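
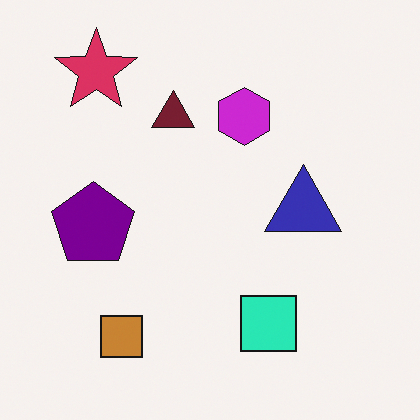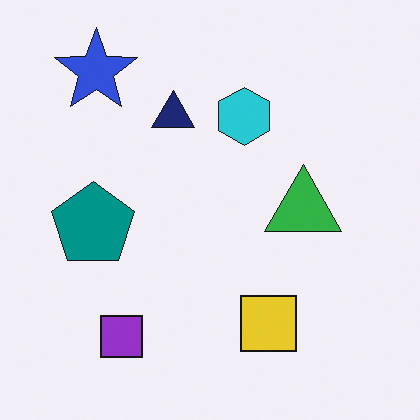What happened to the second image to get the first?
The transformation is: hue-shifted through roughly a third of the color wheel.

Every shape's color has rotated by the same amount around the hue wheel — a uniform hue shift.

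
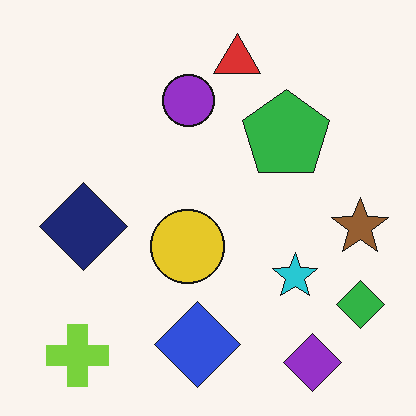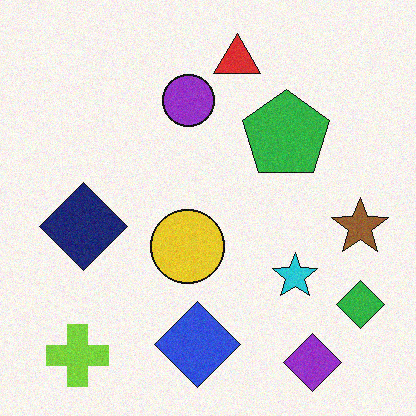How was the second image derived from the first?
Degraded with a light layer of grain.

Random speckle covers the whole image, including the flat background.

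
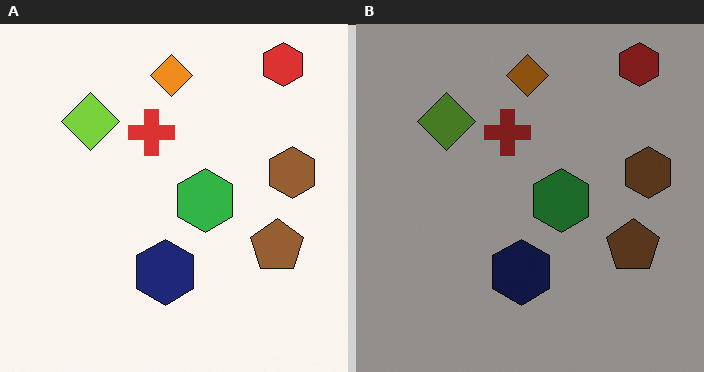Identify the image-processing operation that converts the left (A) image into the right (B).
The transformation is: darkened a lot.

Every pixel — background and shapes alike — is uniformly darkened.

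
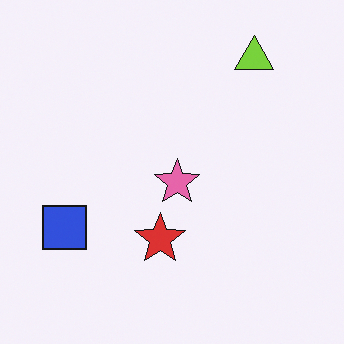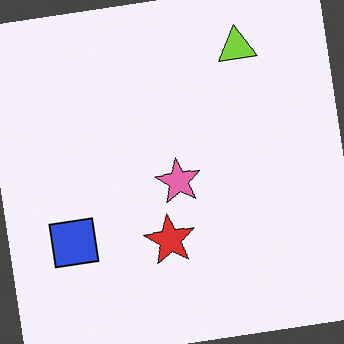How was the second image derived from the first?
Rotated counter-clockwise by a slight angle.

Every shape is tilted by the same angle and the image corners show triangular fill wedges — a whole-image rotation by a non-right angle.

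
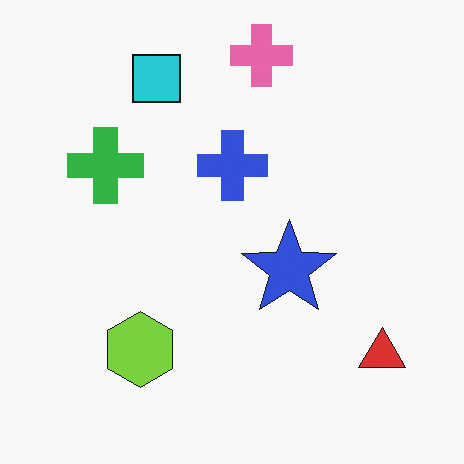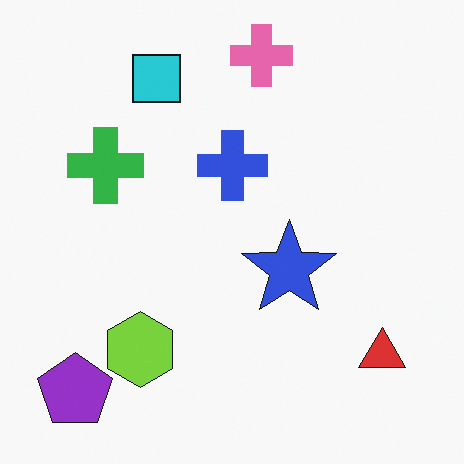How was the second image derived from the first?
The transformation is: overlaid with an additional purple pentagon.

A purple pentagon appears in the second image that is absent from the first.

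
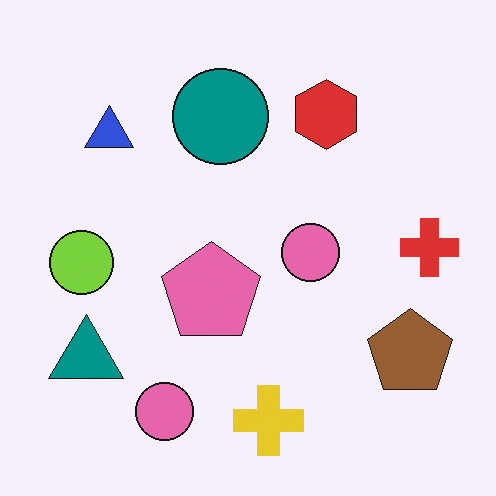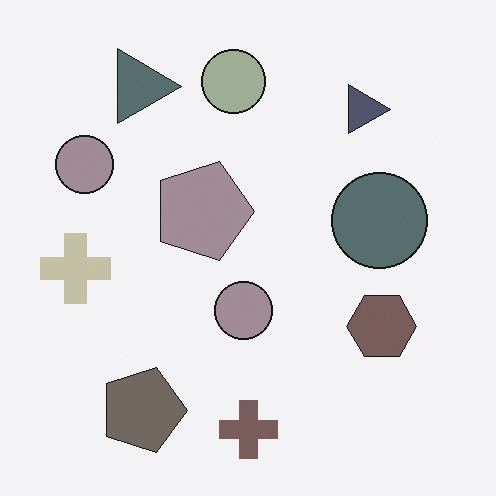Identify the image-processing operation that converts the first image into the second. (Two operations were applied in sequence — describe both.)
The second image is the first rotated 90° clockwise, then heavily desaturated.

The teal triangle sits in the bottom-left of the first image and the top-left of the second — consistent with a whole-image 90° clockwise rotation. All colors are more muted and greyish — a global saturation change.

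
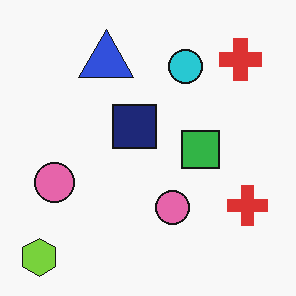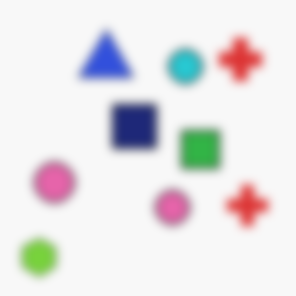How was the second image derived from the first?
The image was strongly gaussian-blurred.

Shape edges and outlines are uniformly softened across the whole image.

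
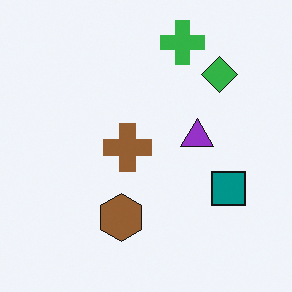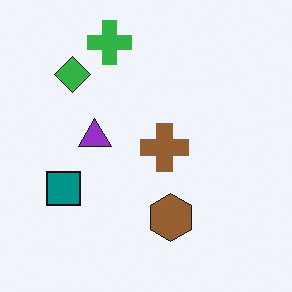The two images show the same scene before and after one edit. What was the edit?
Flipped horizontally (left ↔ right).

The teal square is in the right of the first image and the left of the second — shapes on opposite sides of the vertical midline have swapped in a mirror flip.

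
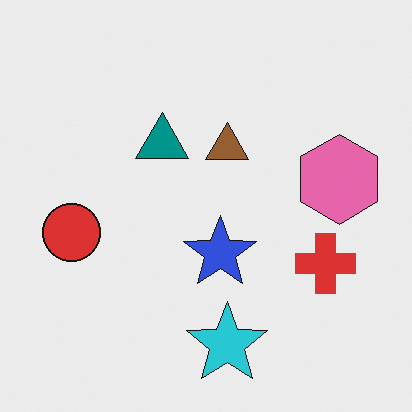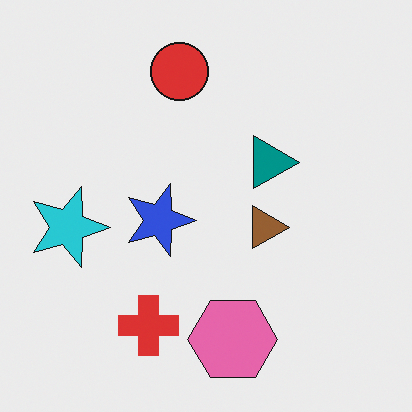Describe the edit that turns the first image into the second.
It was rotated 90° clockwise.

The cyan star sits in the bottom of the first image and the left of the second — consistent with a whole-image 90° clockwise rotation.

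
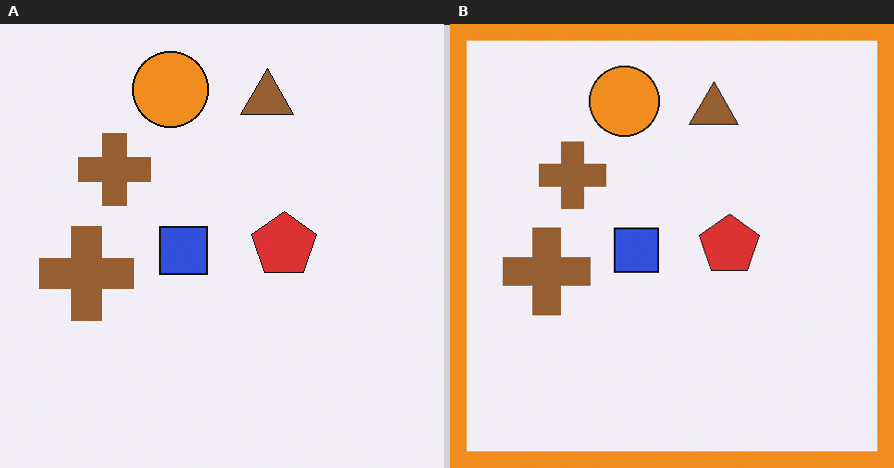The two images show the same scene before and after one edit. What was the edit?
The transformation is: framed with a orange border.

A solid orange frame runs around the edge of the right (B) image, with the content slightly shrunk inside it.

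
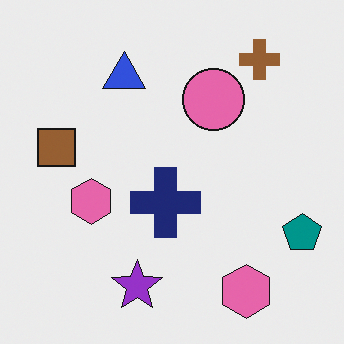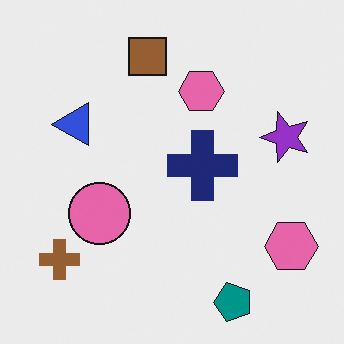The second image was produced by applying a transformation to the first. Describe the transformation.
It was transposed (reflected across the top-left ↔ bottom-right diagonal).

Shapes have swapped their row and column positions — what was in the top-right is now in the bottom-left — a diagonal reflection.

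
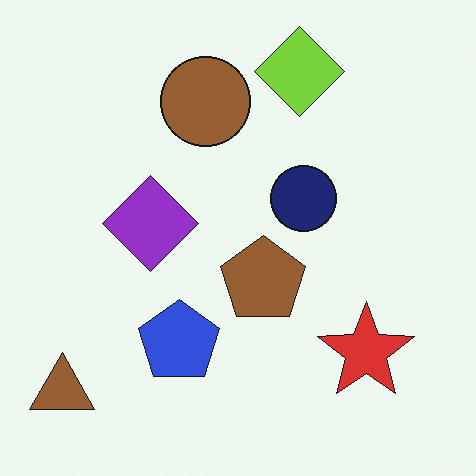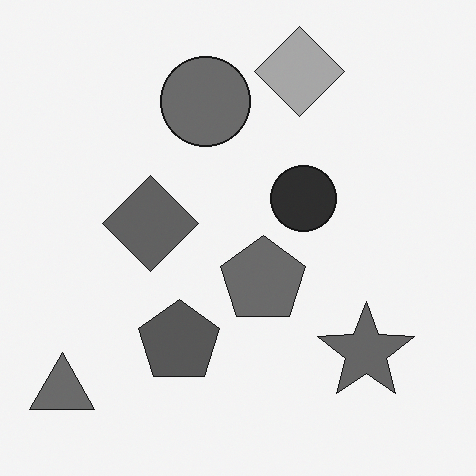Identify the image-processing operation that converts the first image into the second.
It was converted to grayscale.

All color is removed — every shape is now a shade of grey.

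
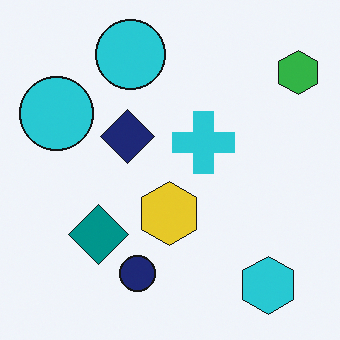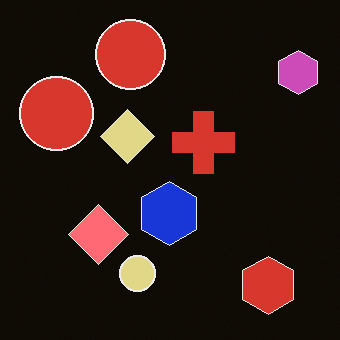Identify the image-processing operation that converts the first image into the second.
The second image is the first color-inverted (negative).

The light background has become dark and every shape's color is its complement — a photographic negative.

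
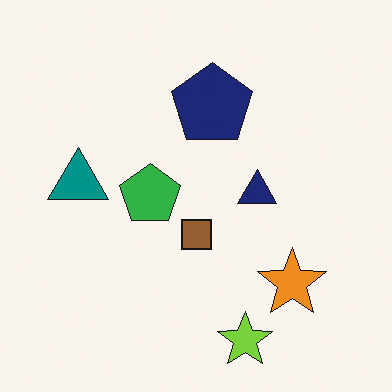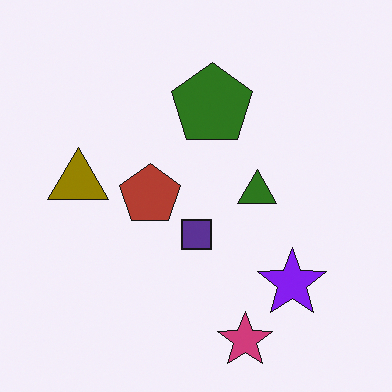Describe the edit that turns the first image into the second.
The image was hue-shifted by a large amount.

Every shape's color has rotated by the same amount around the hue wheel — a uniform hue shift.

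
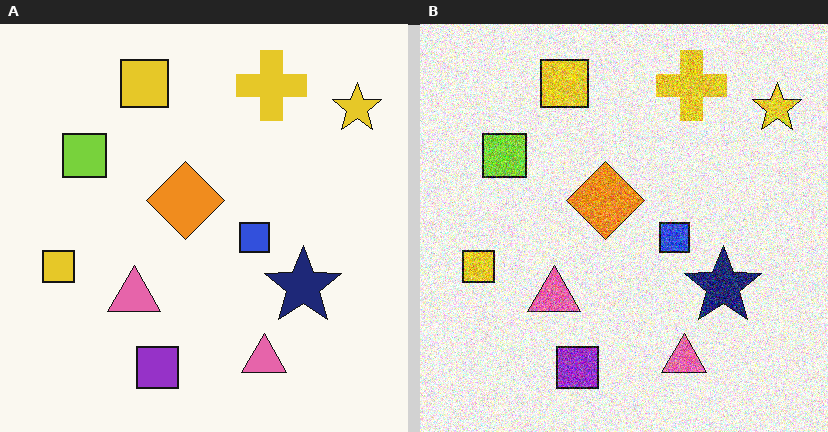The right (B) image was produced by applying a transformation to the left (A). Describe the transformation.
The transformation is: degraded with a thick layer of grain.

Random speckle covers the whole image, including the flat background.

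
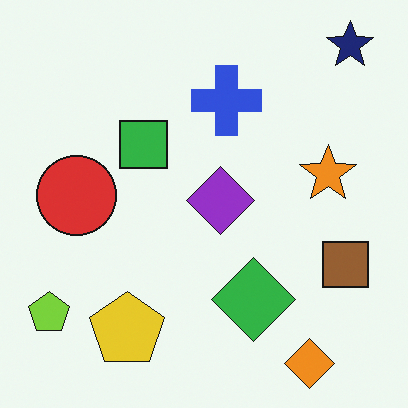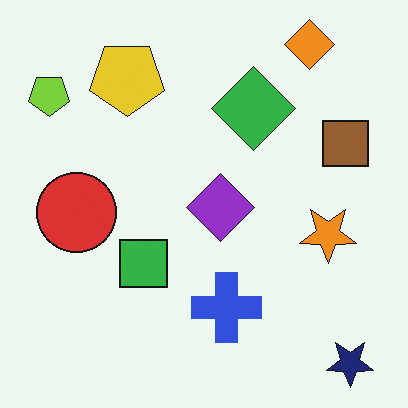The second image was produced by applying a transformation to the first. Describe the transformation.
The image was flipped vertically (top ↔ bottom).

The orange diamond is in the bottom-right of the first image and the top-right of the second — shapes on opposite sides of the horizontal midline have swapped in a mirror flip.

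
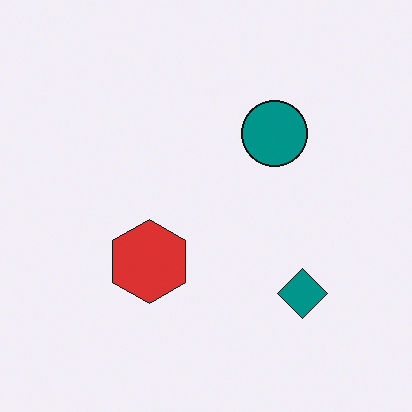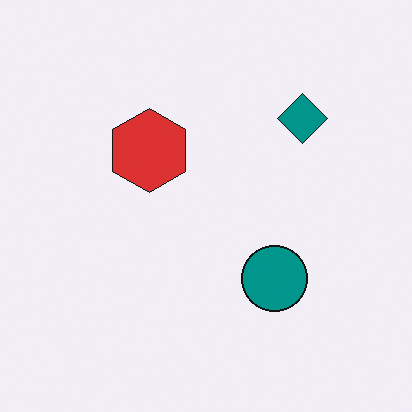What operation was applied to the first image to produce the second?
The image was flipped vertically (top ↔ bottom).

The teal diamond is in the bottom-right of the first image and the top-right of the second — shapes on opposite sides of the horizontal midline have swapped in a mirror flip.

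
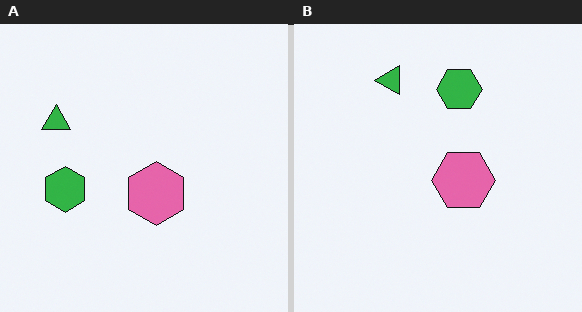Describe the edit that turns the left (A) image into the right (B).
The image was transposed (reflected across the top-left ↔ bottom-right diagonal).

Shapes have swapped their row and column positions — what was in the top-right is now in the bottom-left — a diagonal reflection.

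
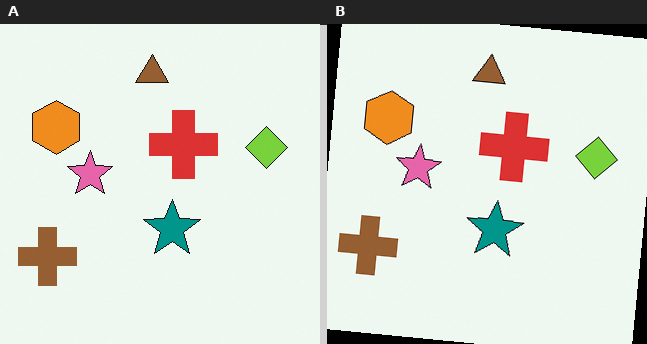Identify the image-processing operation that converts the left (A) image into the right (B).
The transformation is: rotated clockwise by a few degrees.

Every shape is tilted by the same angle and the image corners show triangular fill wedges — a whole-image rotation by a non-right angle.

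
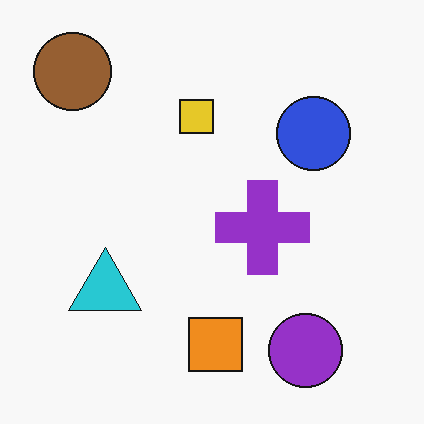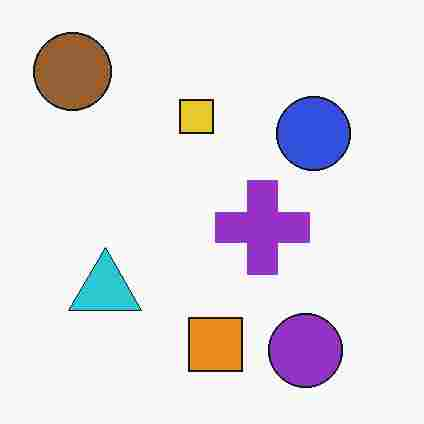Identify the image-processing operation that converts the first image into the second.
This is the original image degraded with heavy JPEG compression.

Blocky 8×8 compression artifacts appear around shape edges and the flat background shows ringing — characteristic JPEG degradation.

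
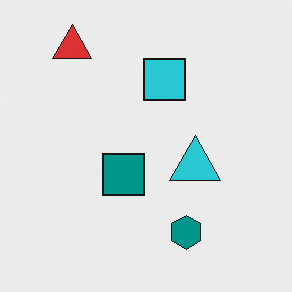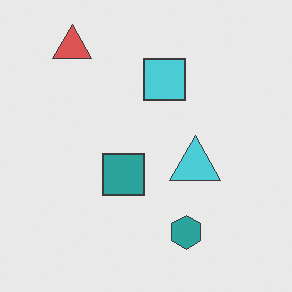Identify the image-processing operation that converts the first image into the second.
The second image is the first given slightly reduced contrast.

Tones are pushed toward mid-grey across the whole image — a global contrast change.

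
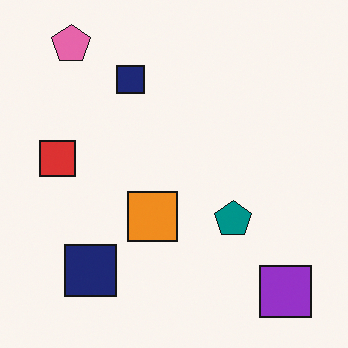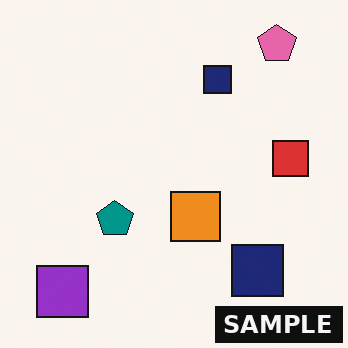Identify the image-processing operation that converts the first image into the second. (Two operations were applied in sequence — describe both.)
The transformation is: flipped horizontally (left ↔ right), then watermarked with the text "SAMPLE" in the lower-right corner.

The red square is in the left of the first image and the right of the second — shapes on opposite sides of the vertical midline have swapped in a mirror flip. A dark label reading "SAMPLE" appears in the lower-right corner.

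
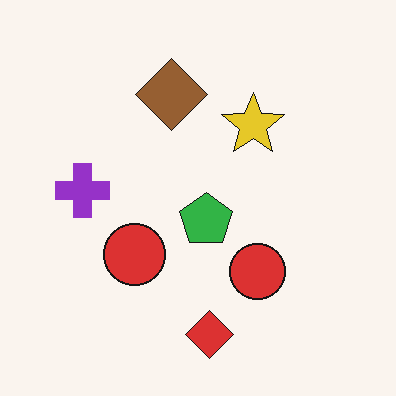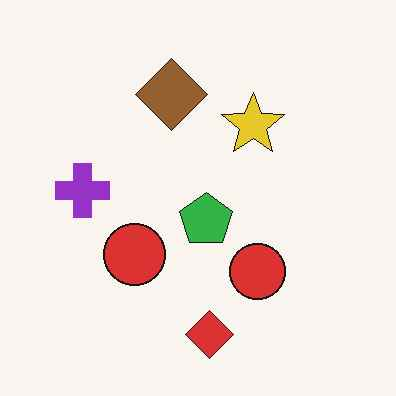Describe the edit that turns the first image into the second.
Given moderate JPEG compression.

Blocky 8×8 compression artifacts appear around shape edges and the flat background shows ringing — characteristic JPEG degradation.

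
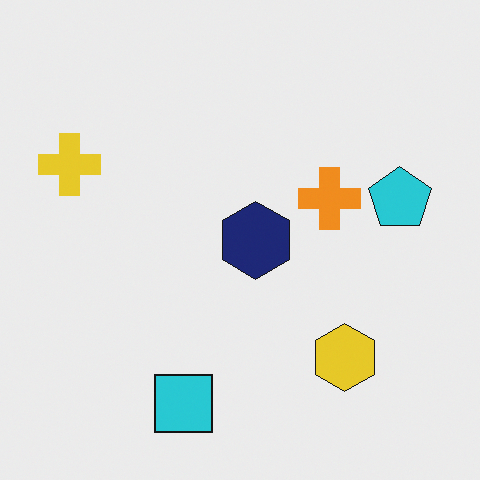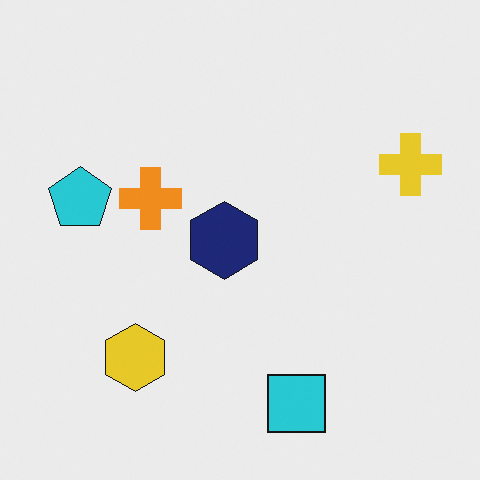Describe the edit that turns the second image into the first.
Flipped horizontally (left ↔ right).

The yellow cross is in the right of the second image and the left of the first — shapes on opposite sides of the vertical midline have swapped in a mirror flip.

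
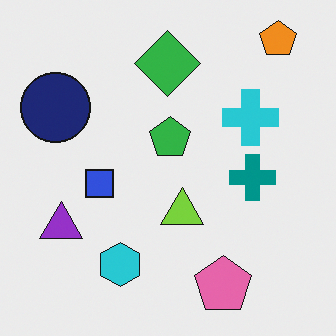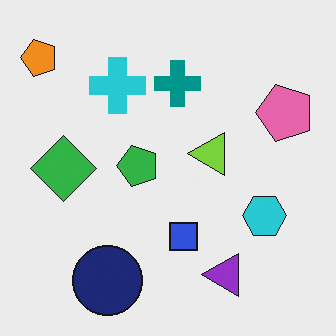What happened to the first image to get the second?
The transformation is: rotated 90° counter-clockwise.

The orange pentagon sits in the top-right of the first image and the top-left of the second — consistent with a whole-image 90° counter-clockwise rotation.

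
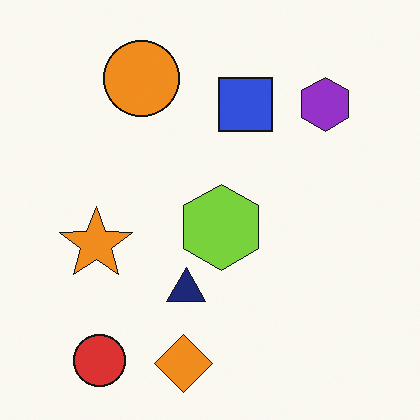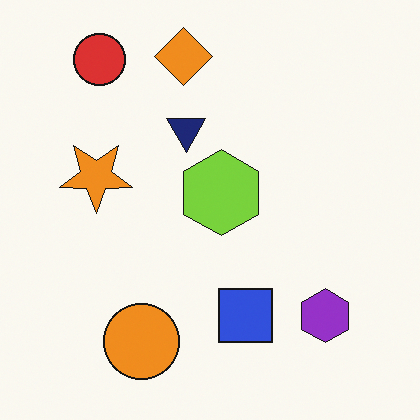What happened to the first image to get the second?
It was flipped vertically (top ↔ bottom).

The orange diamond is in the bottom of the first image and the top of the second — shapes on opposite sides of the horizontal midline have swapped in a mirror flip.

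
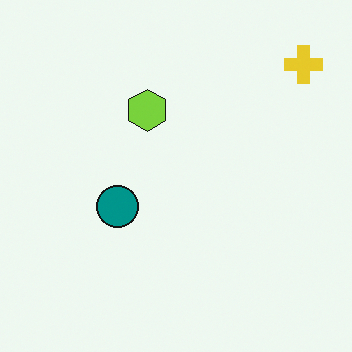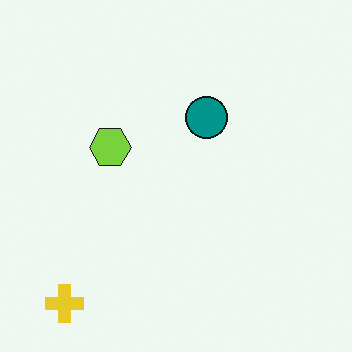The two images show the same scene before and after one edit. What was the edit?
The transformation is: transposed (reflected across the top-left ↔ bottom-right diagonal).

Shapes have swapped their row and column positions — what was in the top-right is now in the bottom-left — a diagonal reflection.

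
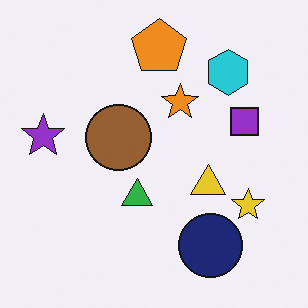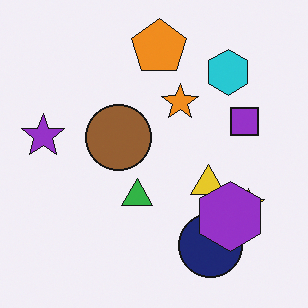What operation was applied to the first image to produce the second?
Overlaid with an additional purple hexagon.

A purple hexagon appears in the second image that is absent from the first.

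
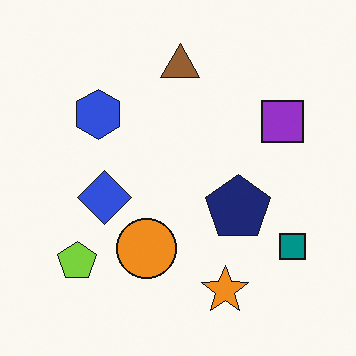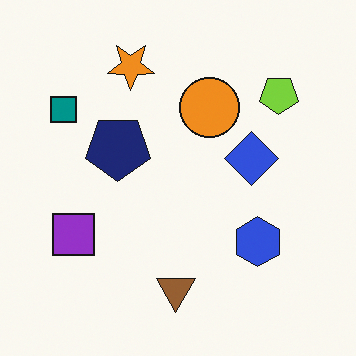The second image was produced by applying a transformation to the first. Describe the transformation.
It was rotated 180°.

The teal square sits in the bottom-right of the first image and the top-left of the second — consistent with a whole-image 180° rotation.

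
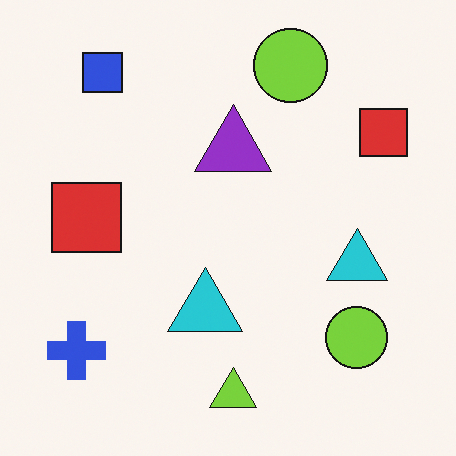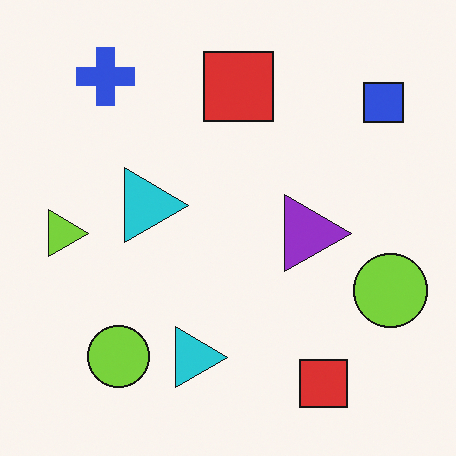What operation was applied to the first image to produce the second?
Rotated 90° clockwise.

The blue square sits in the top-left of the first image and the top-right of the second — consistent with a whole-image 90° clockwise rotation.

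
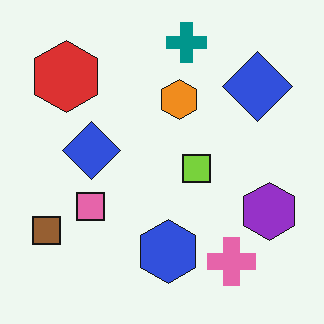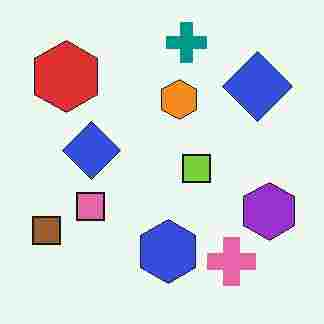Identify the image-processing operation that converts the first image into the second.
It was degraded with heavy JPEG compression.

Blocky 8×8 compression artifacts appear around shape edges and the flat background shows ringing — characteristic JPEG degradation.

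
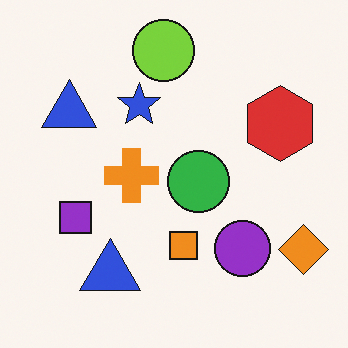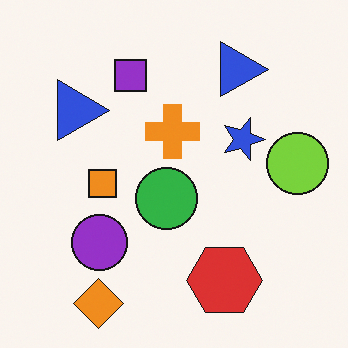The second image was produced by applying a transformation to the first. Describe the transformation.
Rotated 90° clockwise.

The orange diamond sits in the bottom-right of the first image and the bottom-left of the second — consistent with a whole-image 90° clockwise rotation.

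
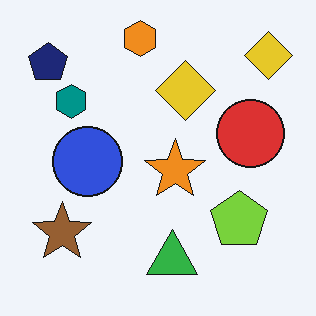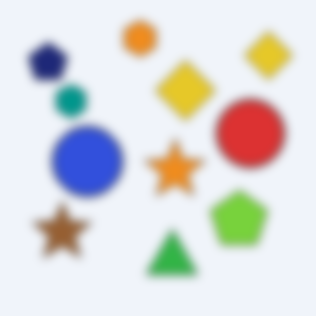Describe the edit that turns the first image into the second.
It was strongly gaussian-blurred.

Shape edges and outlines are uniformly softened across the whole image.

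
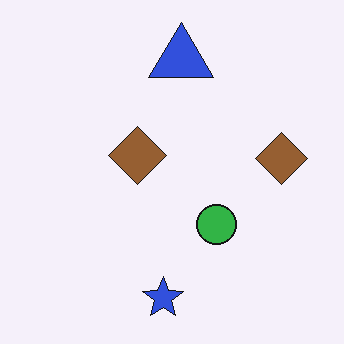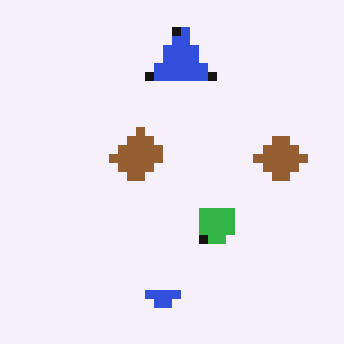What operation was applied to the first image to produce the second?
Heavily pixelated into large blocks.

Shapes are reduced to large square blocks; fine edges and outlines are lost — a downscale-then-upscale (mosaic) effect.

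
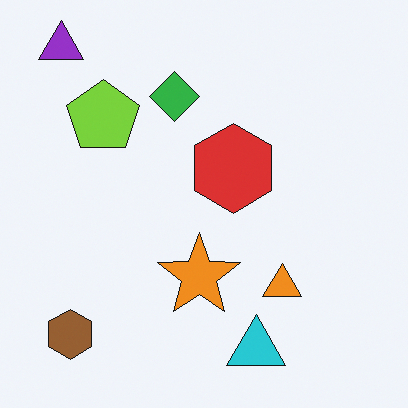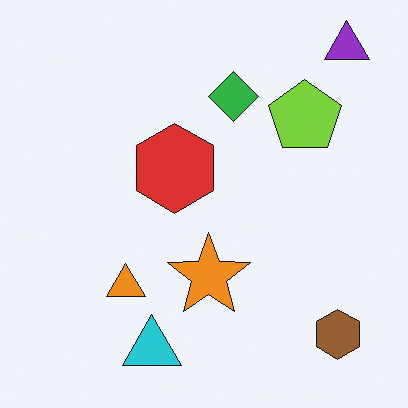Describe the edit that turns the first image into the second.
This is the original image flipped horizontally (left ↔ right).

The purple triangle is in the top-left of the first image and the top-right of the second — shapes on opposite sides of the vertical midline have swapped in a mirror flip.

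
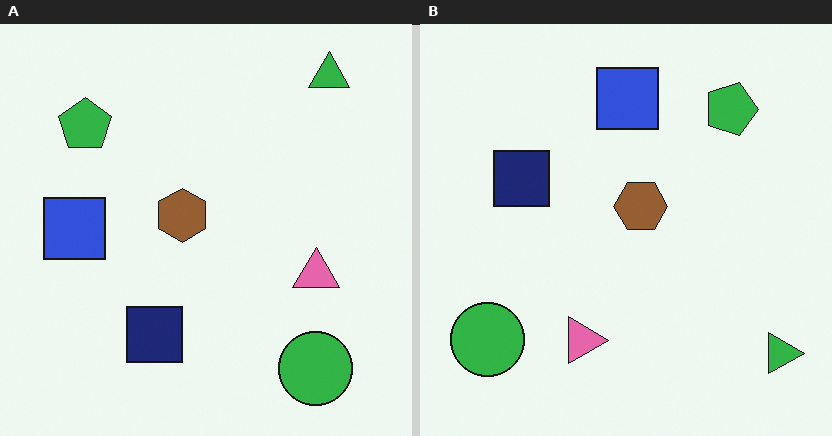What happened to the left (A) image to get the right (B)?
This is the original image rotated 90° clockwise.

The green triangle sits in the top-right of the left (A) image and the bottom-right of the right (B) — consistent with a whole-image 90° clockwise rotation.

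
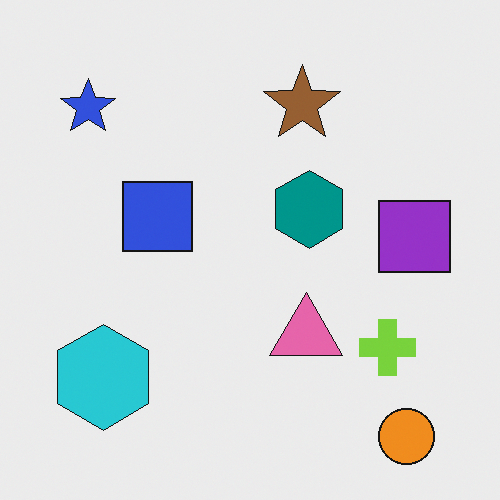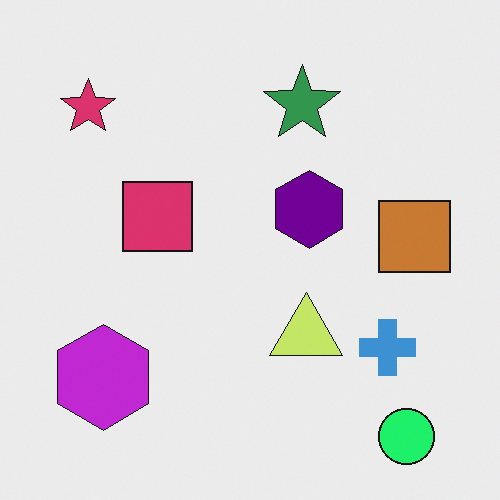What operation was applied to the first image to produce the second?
This is the original image hue-shifted by a moderate amount.

Every shape's color has rotated by the same amount around the hue wheel — a uniform hue shift.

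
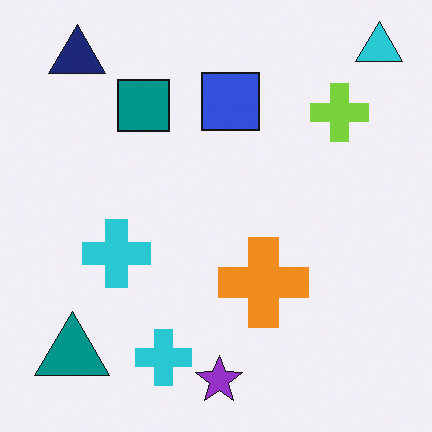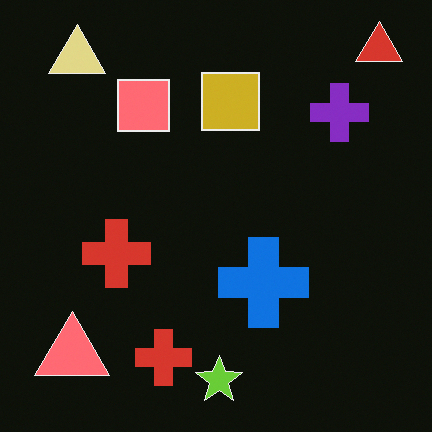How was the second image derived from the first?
The image was color-inverted (negative).

The light background has become dark and every shape's color is its complement — a photographic negative.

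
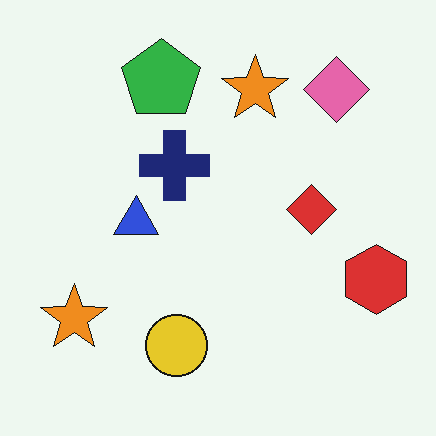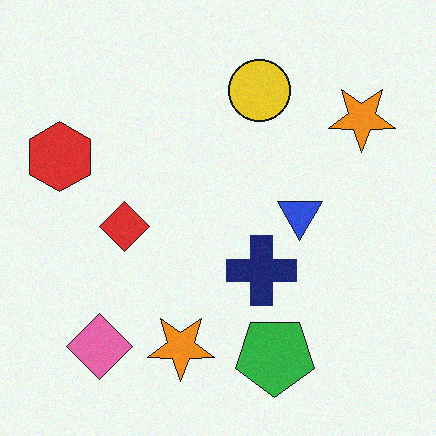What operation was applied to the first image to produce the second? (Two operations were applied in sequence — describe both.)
The second image is the first rotated 180°, then degraded with light additive noise.

The pink diamond sits in the top-right of the first image and the bottom-left of the second — consistent with a whole-image 180° rotation. Random speckle covers the whole image, including the flat background.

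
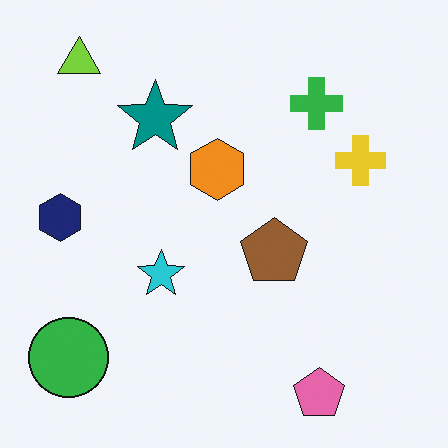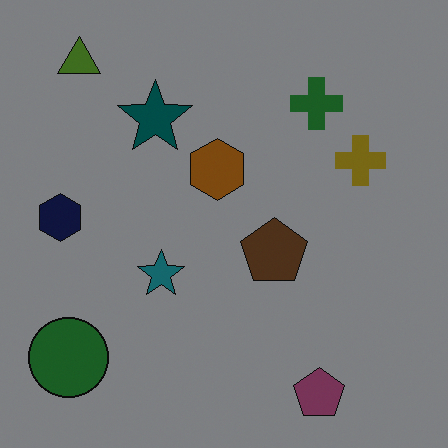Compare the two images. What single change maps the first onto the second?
The second image is the first substantially darkened.

Every pixel — background and shapes alike — is uniformly darkened.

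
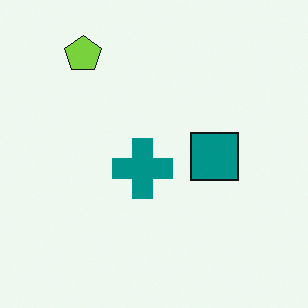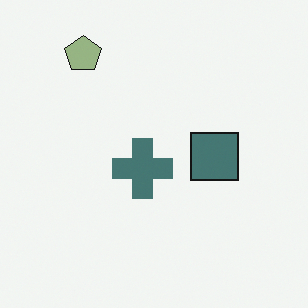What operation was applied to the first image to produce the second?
Made much more muted (saturation change).

All colors are more muted and greyish — a global saturation change.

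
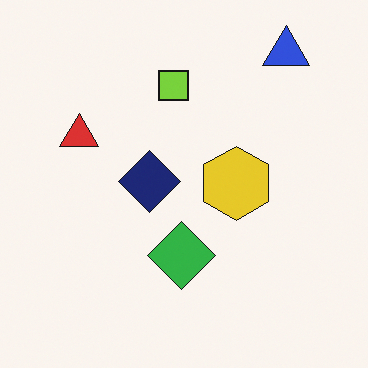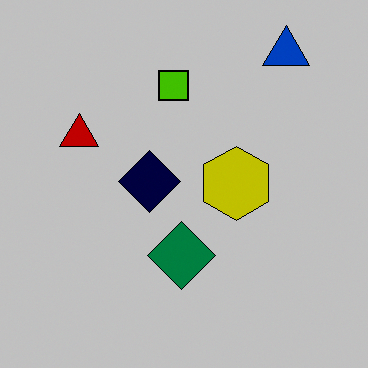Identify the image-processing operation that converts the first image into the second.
The second image is the first aggressively posterized.

Each flat color has snapped to a coarser quantized level — most visibly, the near-white background has dropped to a flat grey.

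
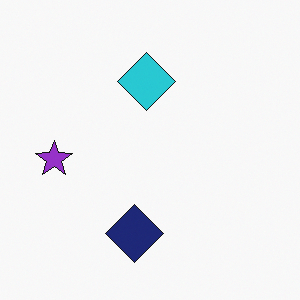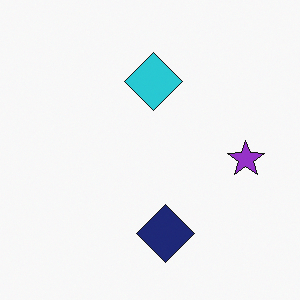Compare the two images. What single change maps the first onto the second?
Flipped horizontally (left ↔ right).

The purple star is in the left of the first image and the right of the second — shapes on opposite sides of the vertical midline have swapped in a mirror flip.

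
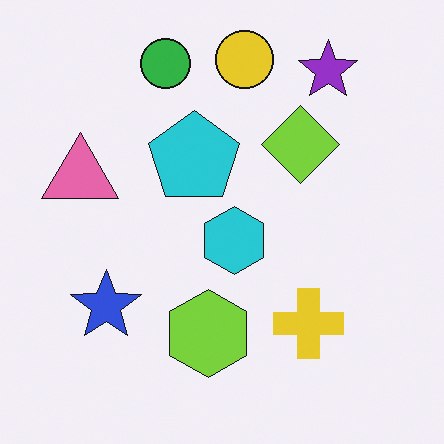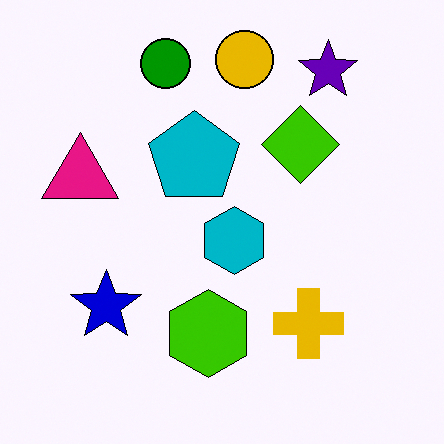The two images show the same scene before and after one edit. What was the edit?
The second image is the first given much higher contrast.

Tones are pushed away from mid-grey across the whole image — a global contrast change.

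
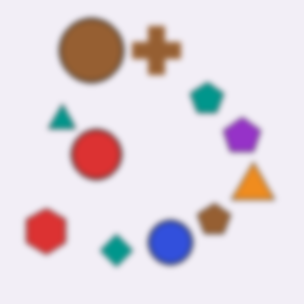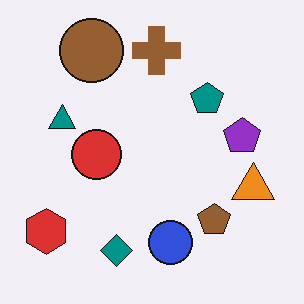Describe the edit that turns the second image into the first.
The transformation is: moderately blurred.

Shape edges and outlines are uniformly softened across the whole image.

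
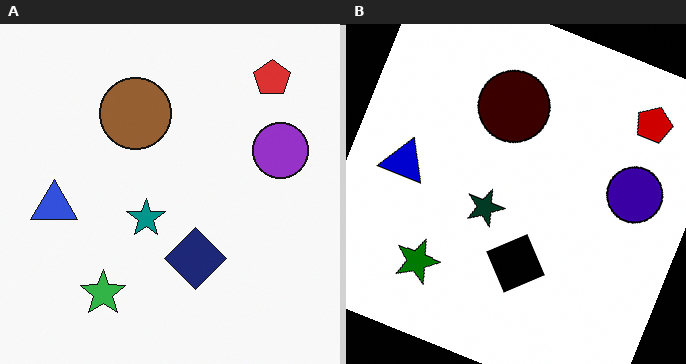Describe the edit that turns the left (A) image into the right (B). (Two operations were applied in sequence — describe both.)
The image was boosted in contrast, then rotated clockwise by a clearly visible amount.

Tones are pushed away from mid-grey across the whole image — a global contrast change. Every shape is tilted by the same angle and the image corners show triangular fill wedges — a whole-image rotation by a non-right angle.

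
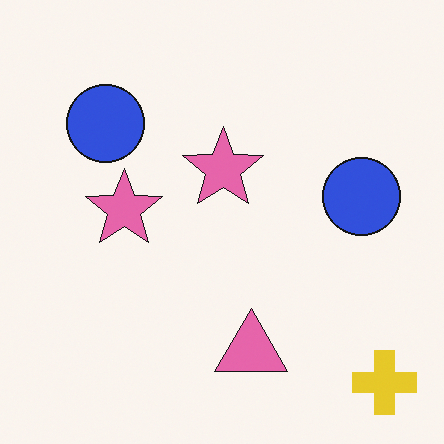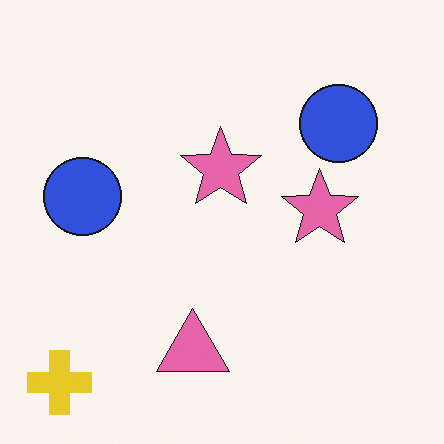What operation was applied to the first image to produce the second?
It was flipped horizontally (left ↔ right).

The yellow cross is in the bottom-right of the first image and the bottom-left of the second — shapes on opposite sides of the vertical midline have swapped in a mirror flip.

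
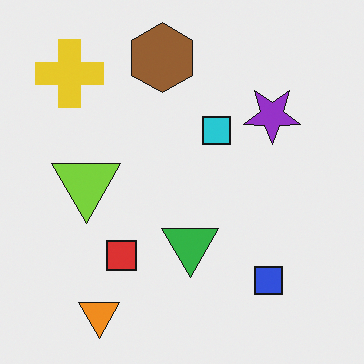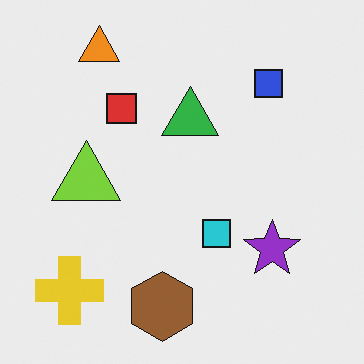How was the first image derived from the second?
It was flipped vertically (top ↔ bottom).

The orange triangle is in the top-left of the second image and the bottom-left of the first — shapes on opposite sides of the horizontal midline have swapped in a mirror flip.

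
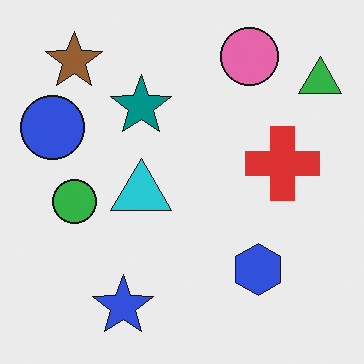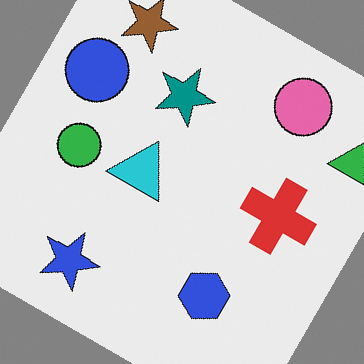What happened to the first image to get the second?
Rotated clockwise by a large amount — several tens of degrees.

Every shape is tilted by the same angle and the image corners show triangular fill wedges — a whole-image rotation by a non-right angle.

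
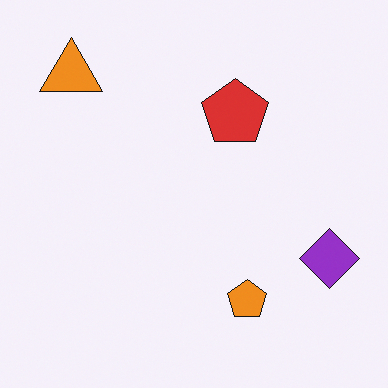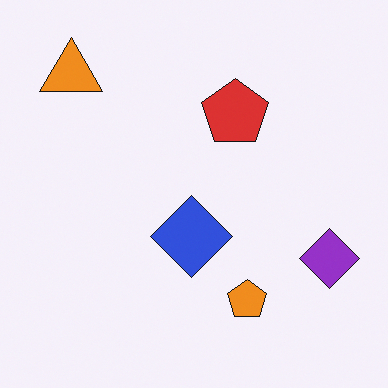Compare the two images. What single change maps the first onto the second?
This is the original image overlaid with an additional blue diamond.

A blue diamond appears in the second image that is absent from the first.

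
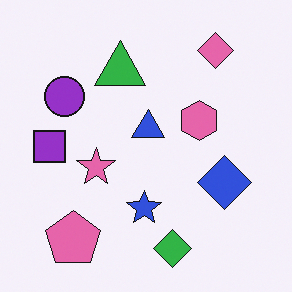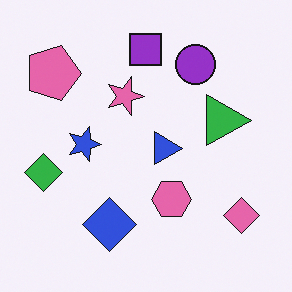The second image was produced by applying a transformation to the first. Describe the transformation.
This is the original image rotated 90° clockwise.

The pink pentagon sits in the bottom-left of the first image and the top-left of the second — consistent with a whole-image 90° clockwise rotation.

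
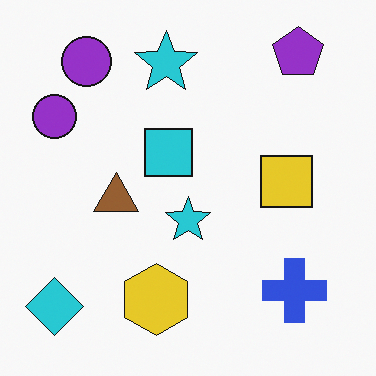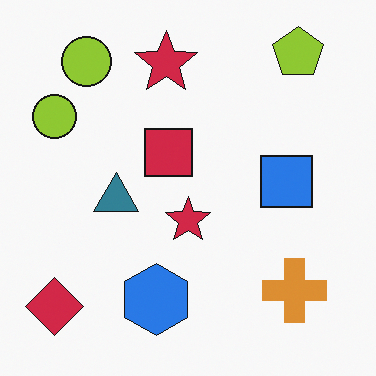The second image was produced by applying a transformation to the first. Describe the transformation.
It was hue-shifted through roughly half the color wheel.

Every shape's color has rotated by the same amount around the hue wheel — a uniform hue shift.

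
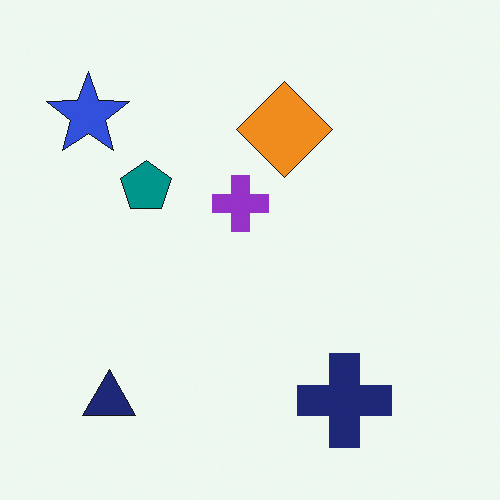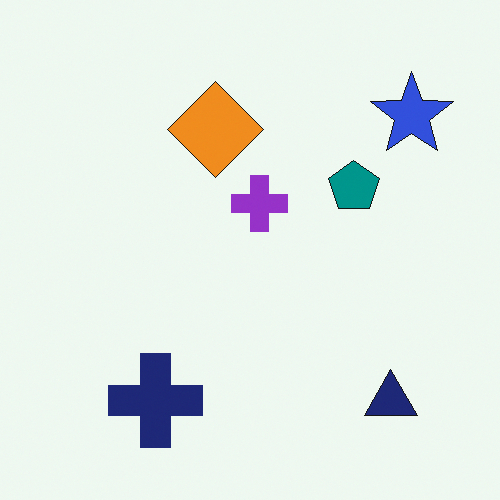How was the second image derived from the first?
The transformation is: flipped horizontally (left ↔ right).

The blue star is in the top-left of the first image and the top-right of the second — shapes on opposite sides of the vertical midline have swapped in a mirror flip.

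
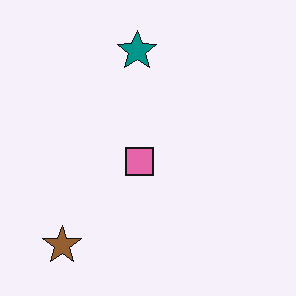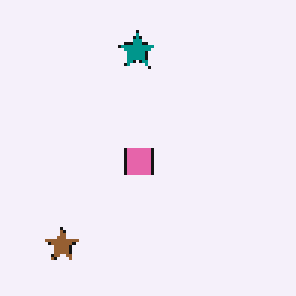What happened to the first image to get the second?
The second image is the first lightly pixelated (a mild mosaic effect).

Shapes are reduced to large square blocks; fine edges and outlines are lost — a downscale-then-upscale (mosaic) effect.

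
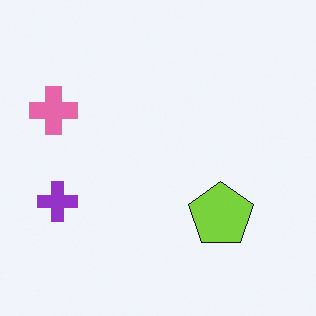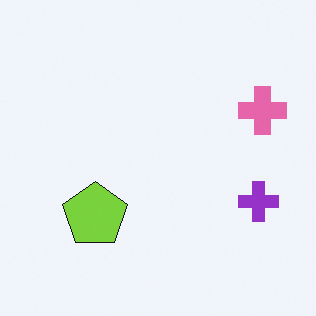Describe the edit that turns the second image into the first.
It was flipped horizontally (left ↔ right).

The pink cross is in the right of the second image and the left of the first — shapes on opposite sides of the vertical midline have swapped in a mirror flip.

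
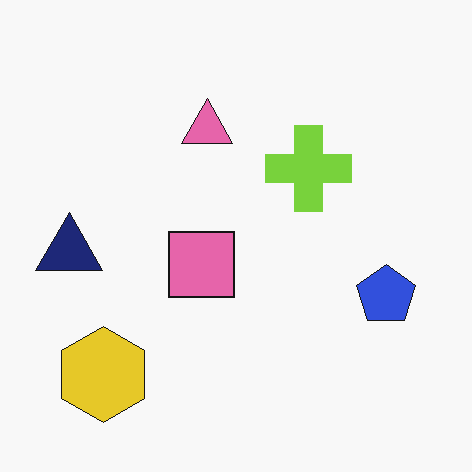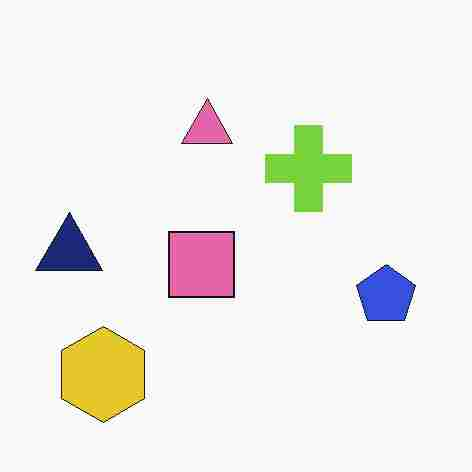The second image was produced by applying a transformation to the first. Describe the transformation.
The second image is the first heavily JPEG-compressed with obvious blocking artifacts.

Blocky 8×8 compression artifacts appear around shape edges and the flat background shows ringing — characteristic JPEG degradation.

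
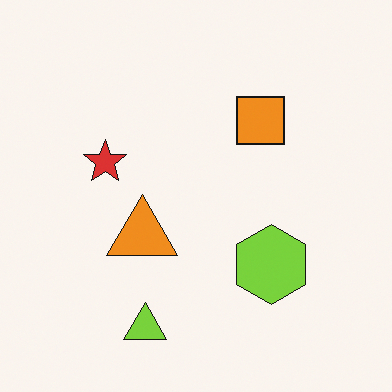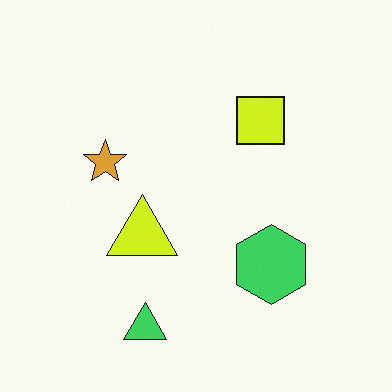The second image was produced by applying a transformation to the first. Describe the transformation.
Hue-shifted slightly.

Every shape's color has rotated by the same amount around the hue wheel — a uniform hue shift.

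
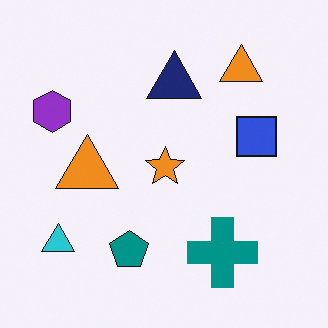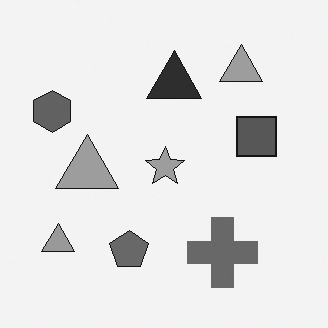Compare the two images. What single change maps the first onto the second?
It was converted to grayscale.

All color is removed — every shape is now a shade of grey.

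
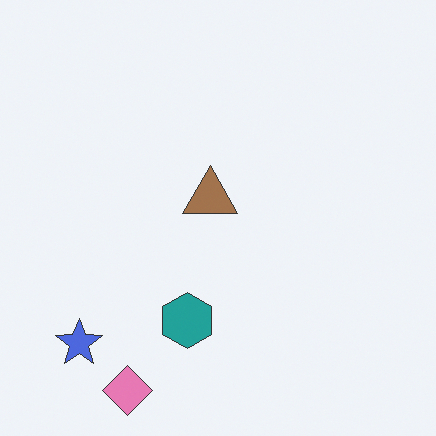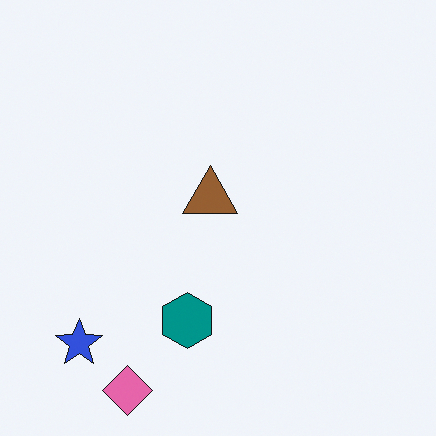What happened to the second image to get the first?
The first image is the second given slightly reduced contrast.

Tones are pushed toward mid-grey across the whole image — a global contrast change.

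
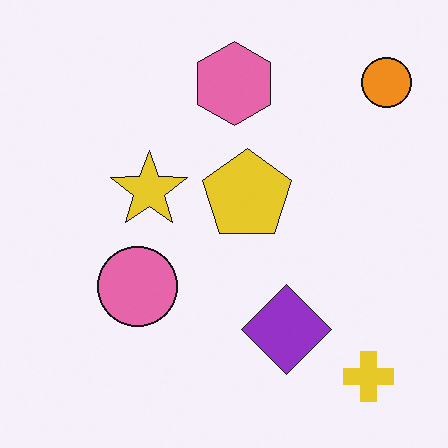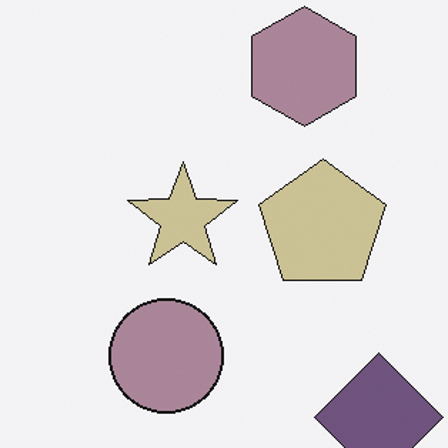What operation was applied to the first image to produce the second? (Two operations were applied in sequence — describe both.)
The image was heavily desaturated, then cropped to a modestly smaller region and rescaled.

All colors are more muted and greyish — a global saturation change. The visible shapes are larger and the field of view is narrower; shapes near the original edges may be partly or wholly outside the frame — a crop-and-rescale.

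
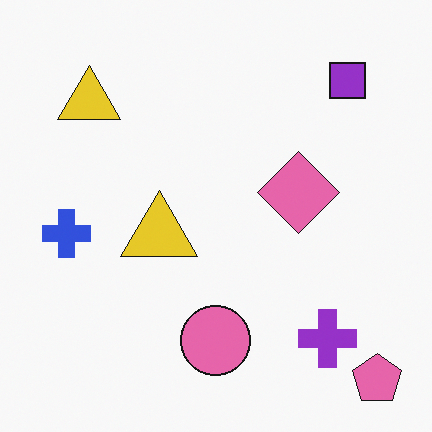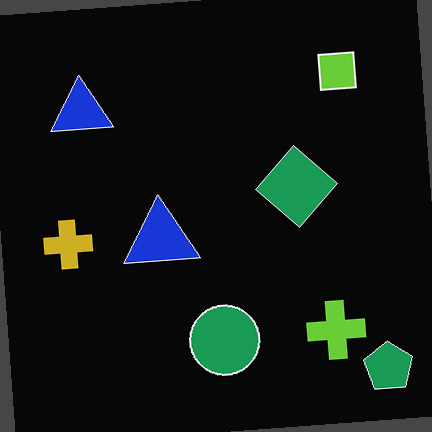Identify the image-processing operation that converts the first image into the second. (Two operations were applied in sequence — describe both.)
Color-inverted (negative), then rotated counter-clockwise by a few degrees.

The light background has become dark and every shape's color is its complement — a photographic negative. Every shape is tilted by the same angle and the image corners show triangular fill wedges — a whole-image rotation by a non-right angle.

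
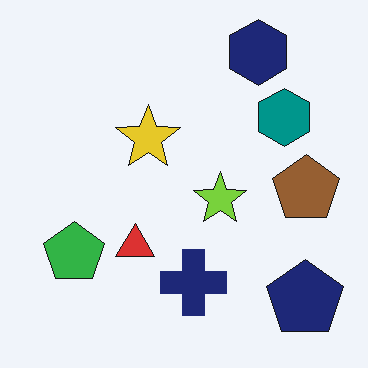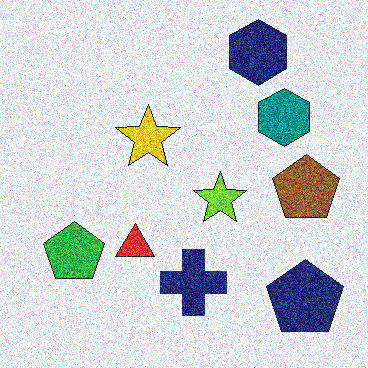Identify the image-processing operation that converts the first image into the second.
The image was degraded with heavy additive noise.

Random speckle covers the whole image, including the flat background.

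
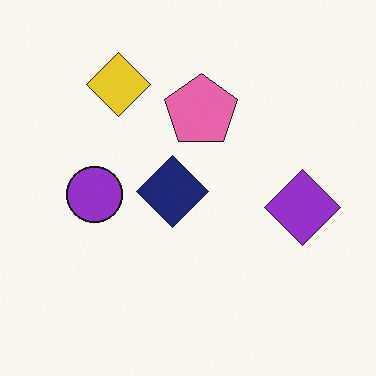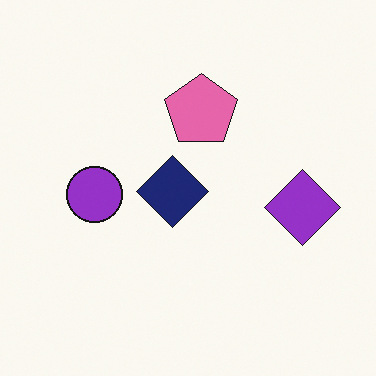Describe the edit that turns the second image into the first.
The transformation is: overlaid with an additional yellow diamond.

A yellow diamond appears in the first image that is absent from the second.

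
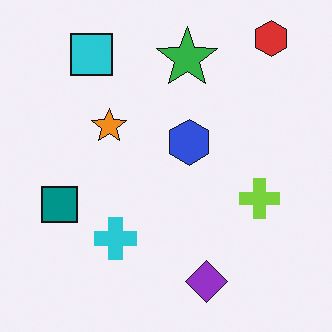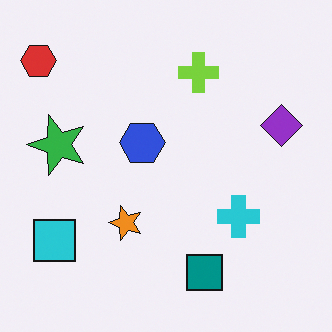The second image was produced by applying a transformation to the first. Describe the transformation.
Rotated 90° counter-clockwise.

The red hexagon sits in the top-right of the first image and the top-left of the second — consistent with a whole-image 90° counter-clockwise rotation.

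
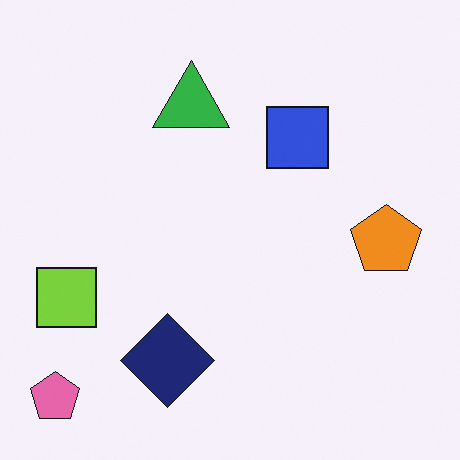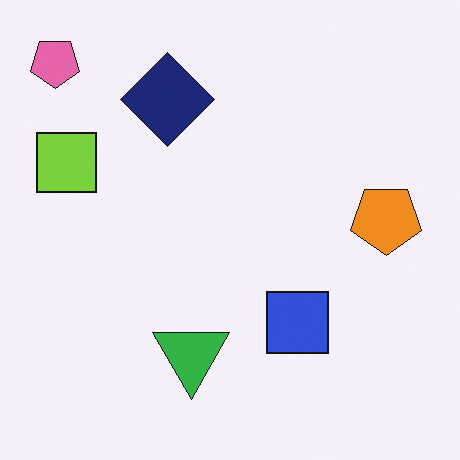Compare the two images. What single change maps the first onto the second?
It was flipped vertically (top ↔ bottom).

The pink pentagon is in the bottom-left of the first image and the top-left of the second — shapes on opposite sides of the horizontal midline have swapped in a mirror flip.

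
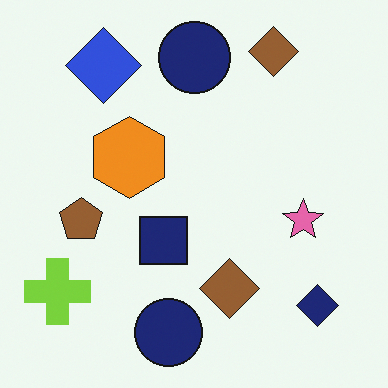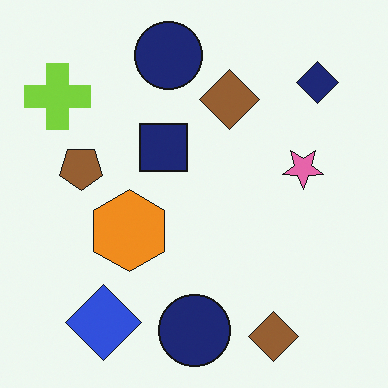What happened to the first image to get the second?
This is the original image flipped vertically (top ↔ bottom).

The blue diamond is in the top-left of the first image and the bottom-left of the second — shapes on opposite sides of the horizontal midline have swapped in a mirror flip.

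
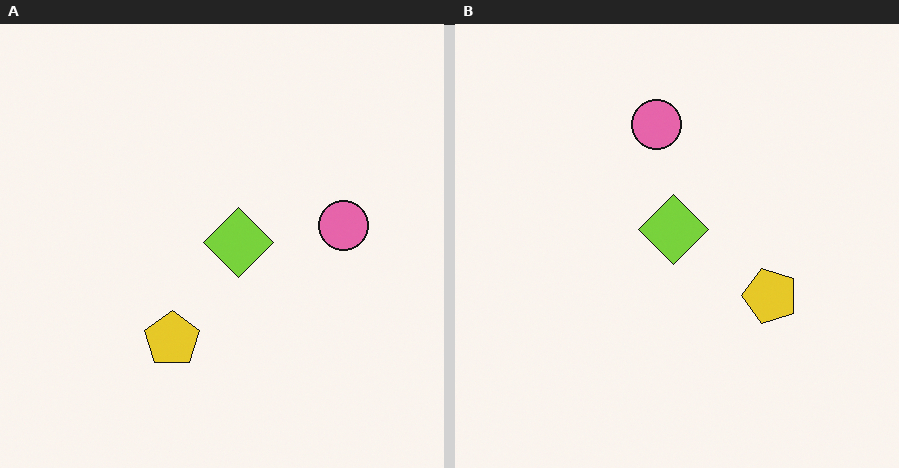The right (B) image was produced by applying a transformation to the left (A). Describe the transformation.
The right (B) image is the left (A) rotated 90° counter-clockwise.

The pink circle sits in the right of the left (A) image and the top of the right (B) — consistent with a whole-image 90° counter-clockwise rotation.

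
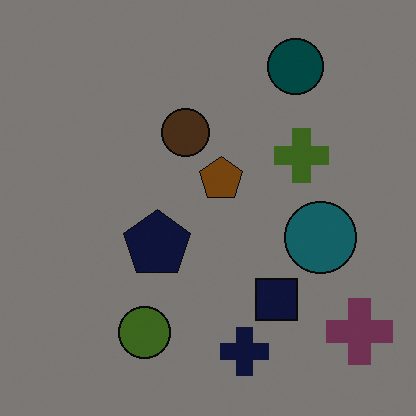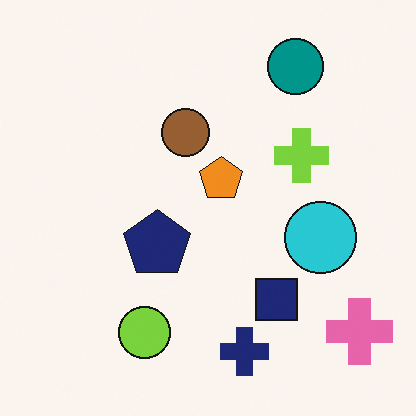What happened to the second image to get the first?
Noticeably darkened.

Every pixel — background and shapes alike — is uniformly darkened.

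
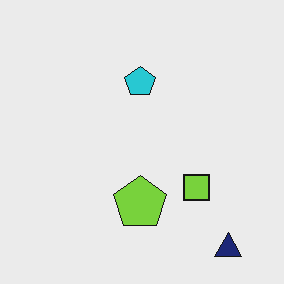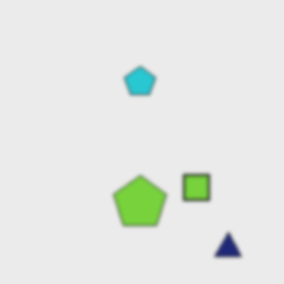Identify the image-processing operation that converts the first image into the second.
Slightly softened.

Shape edges and outlines are uniformly softened across the whole image.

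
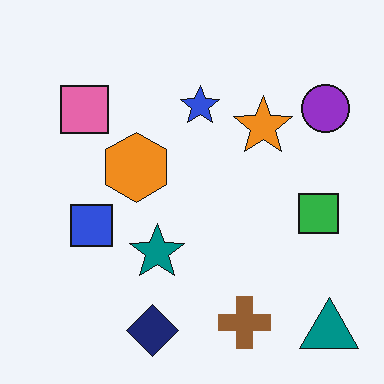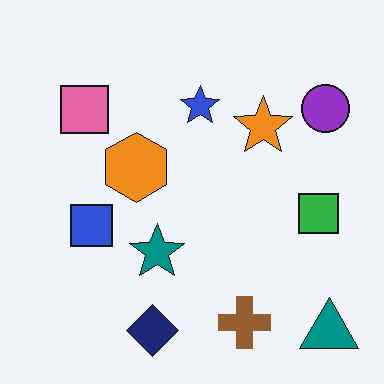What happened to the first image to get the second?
The transformation is: JPEG-compressed with visible artifacts.

Blocky 8×8 compression artifacts appear around shape edges and the flat background shows ringing — characteristic JPEG degradation.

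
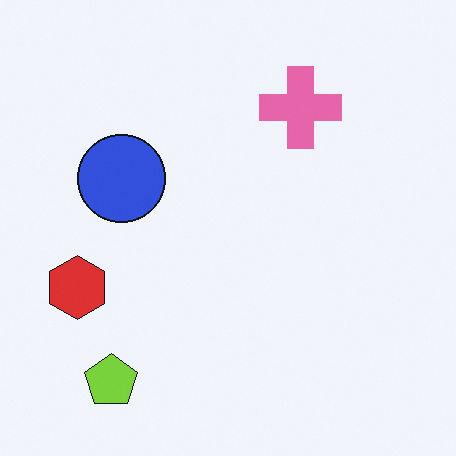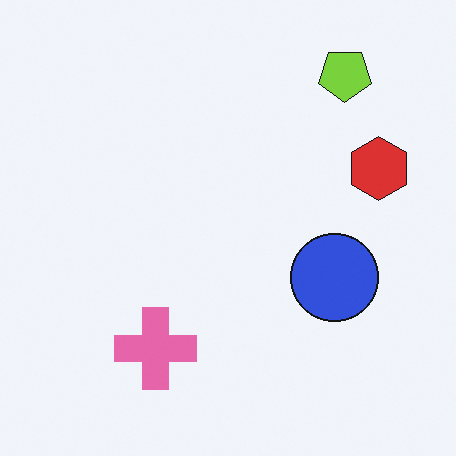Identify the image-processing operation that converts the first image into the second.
This is the original image rotated 180°.

The lime pentagon sits in the bottom-left of the first image and the top-right of the second — consistent with a whole-image 180° rotation.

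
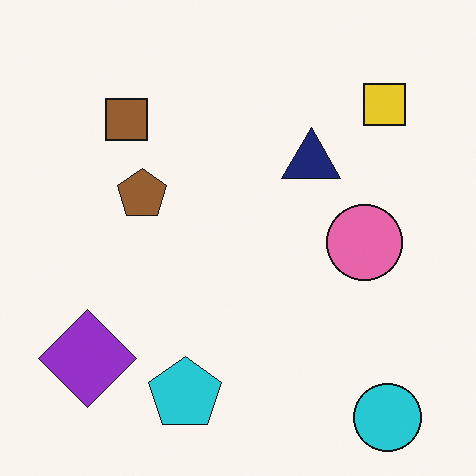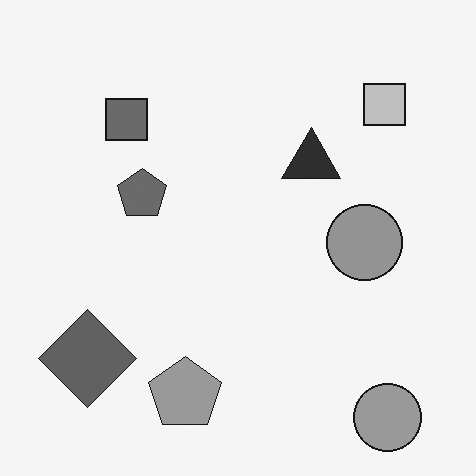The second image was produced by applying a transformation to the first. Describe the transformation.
It was converted to grayscale.

All color is removed — every shape is now a shade of grey.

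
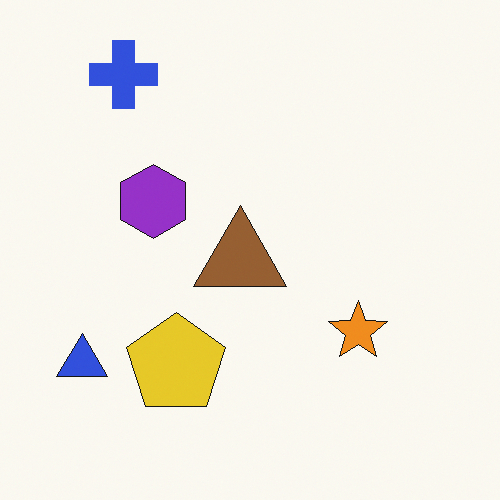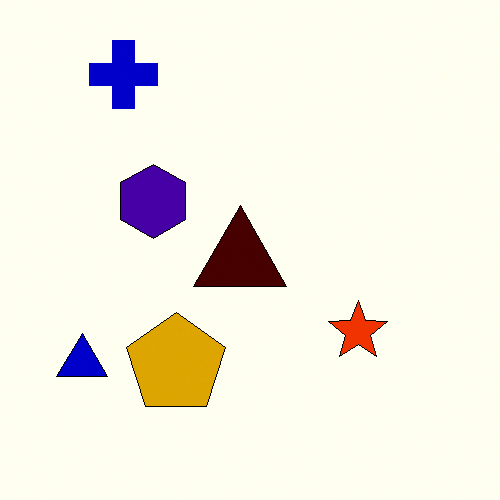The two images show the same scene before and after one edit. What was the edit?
This is the original image given much higher contrast.

Tones are pushed away from mid-grey across the whole image — a global contrast change.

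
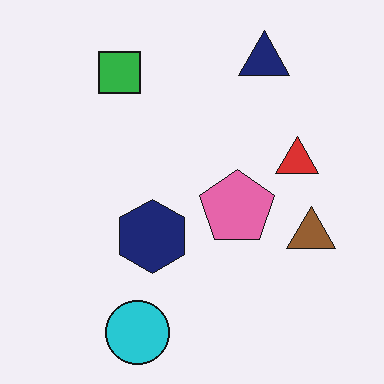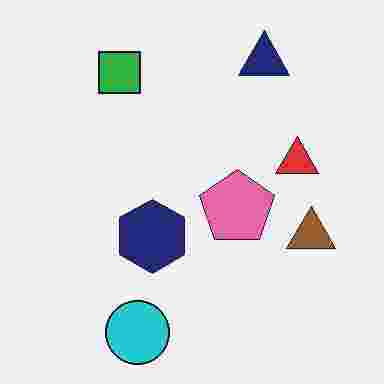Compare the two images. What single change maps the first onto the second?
Degraded with heavy JPEG compression.

Blocky 8×8 compression artifacts appear around shape edges and the flat background shows ringing — characteristic JPEG degradation.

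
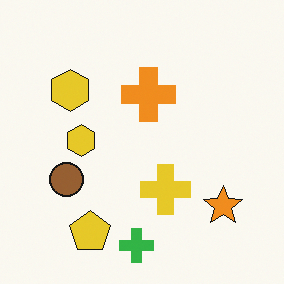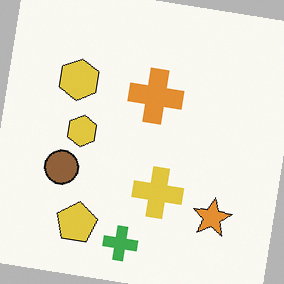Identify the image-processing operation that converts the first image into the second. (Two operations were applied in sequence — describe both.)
It was slightly desaturated, then rotated clockwise by a slight angle.

All colors are more muted and greyish — a global saturation change. Every shape is tilted by the same angle and the image corners show triangular fill wedges — a whole-image rotation by a non-right angle.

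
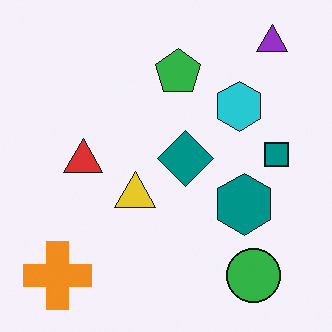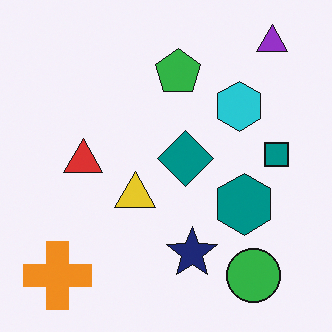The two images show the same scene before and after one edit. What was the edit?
The transformation is: overlaid with an additional navy star.

A navy star appears in the second image that is absent from the first.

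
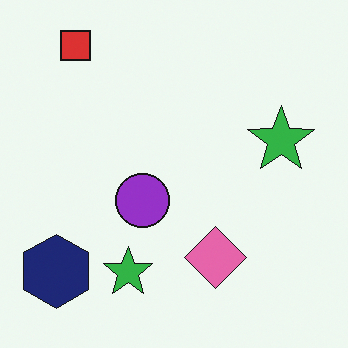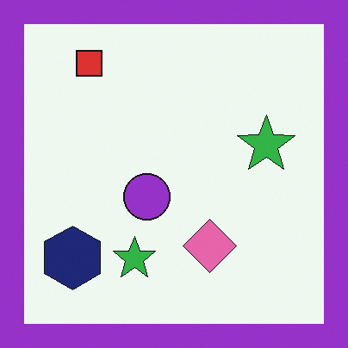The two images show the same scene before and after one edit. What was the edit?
It was framed with a purple border.

A solid purple frame runs around the edge of the second image, with the content slightly shrunk inside it.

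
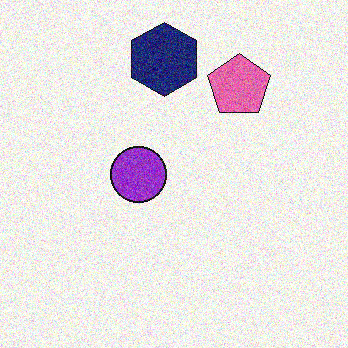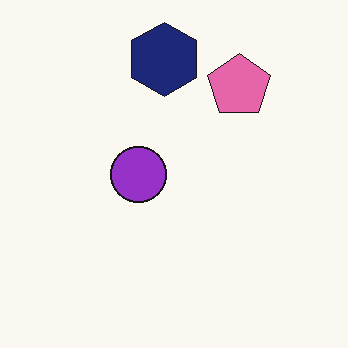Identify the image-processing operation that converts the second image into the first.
The first image is the second degraded with visible gaussian noise.

Random speckle covers the whole image, including the flat background.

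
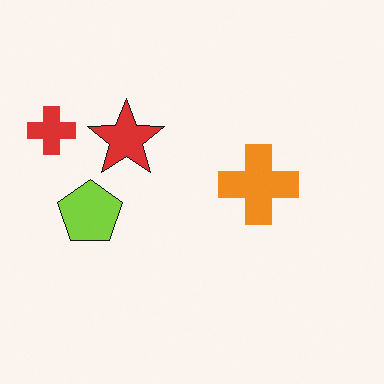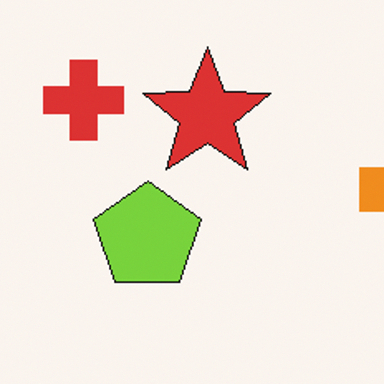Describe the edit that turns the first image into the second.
The image was cropped tightly and scaled back up.

The visible shapes are larger and the field of view is narrower; shapes near the original edges may be partly or wholly outside the frame — a crop-and-rescale.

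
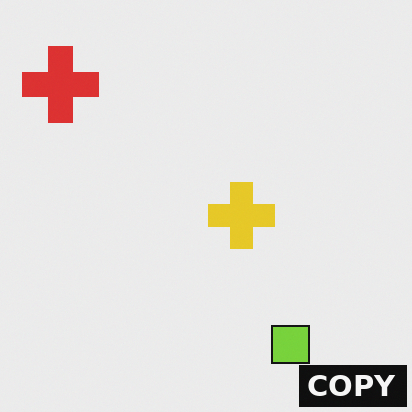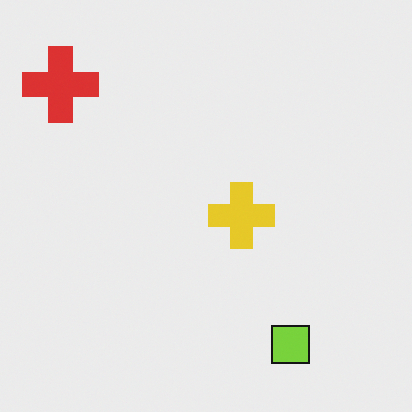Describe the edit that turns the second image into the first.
This is the original image watermarked with the text "COPY" in the lower-right corner.

A dark label reading "COPY" appears in the lower-right corner.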